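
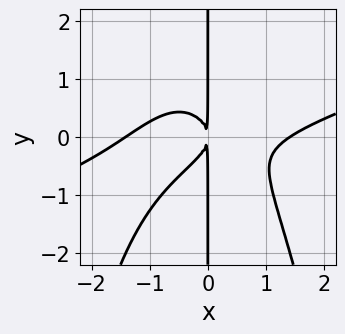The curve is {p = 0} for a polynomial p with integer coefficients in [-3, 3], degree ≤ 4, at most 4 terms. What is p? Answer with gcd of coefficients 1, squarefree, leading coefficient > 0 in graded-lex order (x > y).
First, degree: no degree-3 curve has this shape, so deg p = 4.
Next, observable constraints: every point of the y-axis in the box is on the curve.
Finally, matching integer coefficients to the picture gives p.

x^4 - 3*x^3*y - 3*x*y^2 - 2*x^2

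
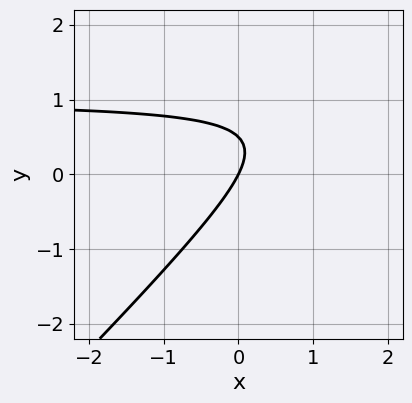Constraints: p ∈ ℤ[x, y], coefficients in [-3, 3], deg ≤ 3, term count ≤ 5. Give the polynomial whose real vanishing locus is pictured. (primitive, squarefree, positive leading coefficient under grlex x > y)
First, deg p = 2. No degree-1 curve has this shape.
Next, observable constraints: it crosses the y-axis at the gridline y = 0; one x-axis crossing is at x = 0.
Finally, assembling these constraints gives the stated polynomial.

2*x*y - 2*y^2 - 2*x + y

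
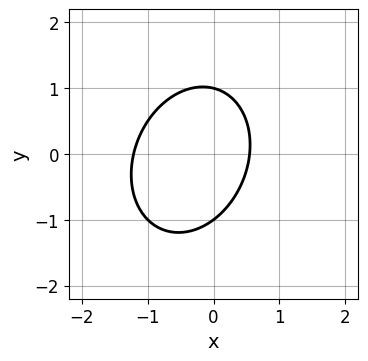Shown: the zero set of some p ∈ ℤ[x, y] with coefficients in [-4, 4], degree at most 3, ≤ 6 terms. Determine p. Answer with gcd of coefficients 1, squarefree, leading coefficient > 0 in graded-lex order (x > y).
3*x^2 - x*y + 2*y^2 + 2*x - 2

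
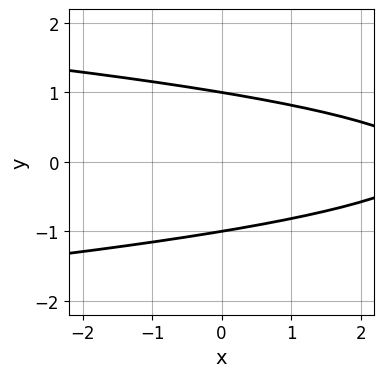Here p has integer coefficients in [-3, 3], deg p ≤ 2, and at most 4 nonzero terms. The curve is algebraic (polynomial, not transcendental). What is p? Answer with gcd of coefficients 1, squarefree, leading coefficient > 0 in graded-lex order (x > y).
First, the degree is 2 — the shape is more complex than any degree-1 curve.
Next, symmetries: mirror symmetry y ↦ −y ⇒ only even powers of y.
Next, checking where it meets the axes: no x-intercept at any integer in the box; among the integer gridlines, it crosses the y-axis at y ∈ {-1, 1}.
Finally, the integer polynomial consistent with all of this is the stated p.

3*y^2 + x - 3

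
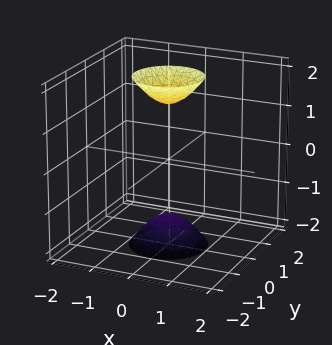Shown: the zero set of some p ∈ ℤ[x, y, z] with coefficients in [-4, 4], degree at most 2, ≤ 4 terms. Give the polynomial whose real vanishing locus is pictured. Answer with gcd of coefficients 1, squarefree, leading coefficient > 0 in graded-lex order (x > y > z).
1. The picture has 2 separate pieces. Treating them together as one polynomial.
2. Degree: two sheets facing apart; a quadric, so deg p = 2.
3. Symmetries: rotational symmetry about the z-axis ⇒ p depends on x, y only through x² + y²; mirror symmetry z ↦ −z ⇒ only even powers of z.
4. Against the integer gridlines: no x-intercept at any integer in the box; no y-intercept at any integer in the box; a circular section at z = 2 has radius between 0 and 1.
5. Together with the visible shape, these determine p as stated.

3*x^2 + 3*y^2 - z^2 + 2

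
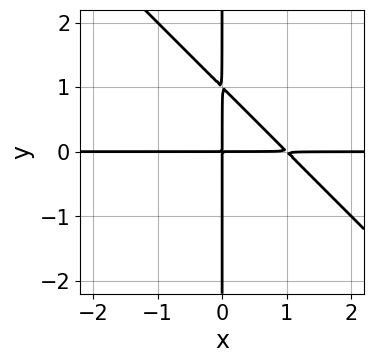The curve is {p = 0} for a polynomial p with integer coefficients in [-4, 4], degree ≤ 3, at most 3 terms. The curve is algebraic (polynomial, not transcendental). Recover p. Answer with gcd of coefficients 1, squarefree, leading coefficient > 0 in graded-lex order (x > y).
deg p = 3.
Reading off the gridlines: the visible y-axis segment lies entirely on the curve; every point of the x-axis in the box is on the curve.
These observations pin down the coefficients.

x^2*y + x*y^2 - x*y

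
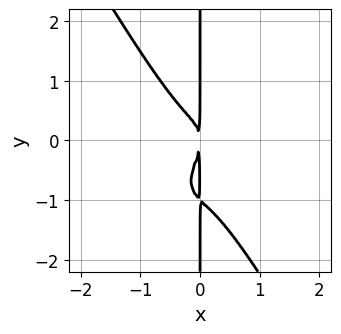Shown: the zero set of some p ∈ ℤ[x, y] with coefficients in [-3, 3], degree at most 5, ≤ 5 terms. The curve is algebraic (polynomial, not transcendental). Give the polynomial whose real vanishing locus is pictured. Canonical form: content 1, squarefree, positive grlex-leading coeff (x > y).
First, deg p = 4.
Then, from the visible intercepts: every point of the y-axis in the box is on the curve.
Finally, these observations pin down the coefficients.

3*x^4 - x^3*y + x*y^3 + x*y^2 + x^2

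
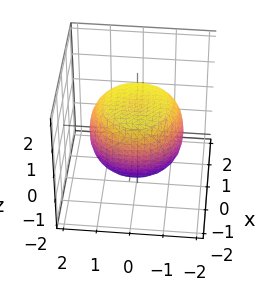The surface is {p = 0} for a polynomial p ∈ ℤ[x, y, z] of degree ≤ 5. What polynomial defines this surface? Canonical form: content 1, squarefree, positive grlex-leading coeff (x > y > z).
First, the degree is 4 — the shape is more complex than any degree-3 surface.
Next, by symmetry, the z-axis is an axis of rotation, so x and y enter only as x² + y².
Then, reading off the gridlines: a circular section at z = -1 has radius exactly 1; the z-axis gridline crossings are at z ∈ {-1, 1}.
Finally, matching integer coefficients to the picture gives p.

x^4 + 2*x^2*y^2 + y^4 - x^2 - y^2 + 2*z^2 - 2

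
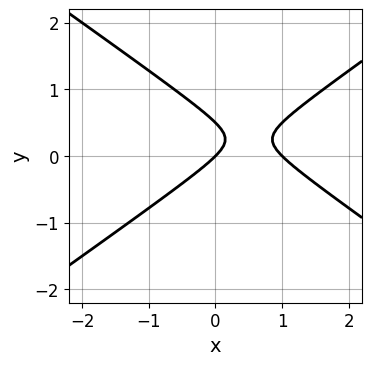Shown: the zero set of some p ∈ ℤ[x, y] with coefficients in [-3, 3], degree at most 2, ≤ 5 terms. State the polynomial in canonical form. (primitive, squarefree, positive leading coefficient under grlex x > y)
deg p = 2. The shape is more complex than any degree-1 curve.
Observable constraints: among the integer gridlines, it crosses the x-axis at x ∈ {0, 1}; it meets the y-axis at y = 0 (among the integer gridlines).
Fitting integer coefficients to these (and the overall shape) gives p.

x^2 - 2*y^2 - x + y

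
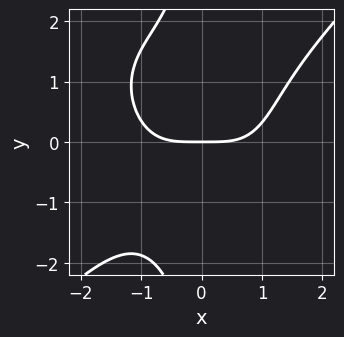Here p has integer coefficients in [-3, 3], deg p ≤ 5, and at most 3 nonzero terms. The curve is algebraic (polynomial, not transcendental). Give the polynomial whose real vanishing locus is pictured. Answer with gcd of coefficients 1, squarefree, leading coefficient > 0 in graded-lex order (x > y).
x^4 - x*y^3 - 3*y

First, deg p = 4.
Then, checking where it meets the axes: it crosses the y-axis at the gridline y = 0; one x-axis crossing is at x = 0.
Finally, the integer polynomial consistent with all of this is the stated p.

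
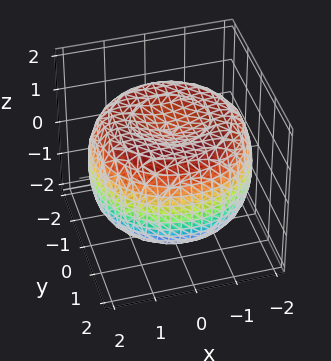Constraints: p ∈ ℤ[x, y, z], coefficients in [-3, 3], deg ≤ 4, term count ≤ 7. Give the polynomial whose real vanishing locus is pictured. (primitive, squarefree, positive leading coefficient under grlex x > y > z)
x^4 + 2*x^2*y^2 + y^4 - 3*x^2 - 3*y^2 + 3*z^2 - 3

(a) Degree: no degree-3 surface has this shape, so deg p = 4.
(b) Symmetries: every cross-section ⟂ z is a circle, so x, y appear only via x² + y².
(c) Against the integer gridlines: among the integer gridlines, it crosses the z-axis at z ∈ {-1, 1}; a circular section at z = 1 has radius between 1 and 2.
(d) Together with the visible shape, these determine p as stated.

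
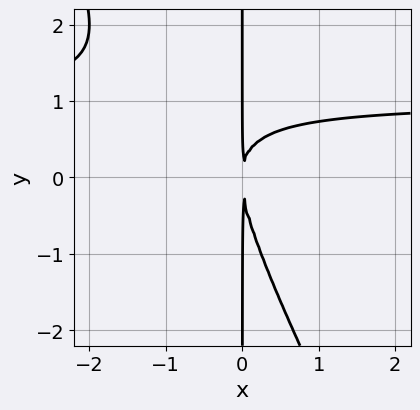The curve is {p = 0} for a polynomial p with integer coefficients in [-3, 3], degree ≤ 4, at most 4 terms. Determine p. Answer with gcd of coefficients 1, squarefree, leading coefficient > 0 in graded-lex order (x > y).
2*x^2*y + x*y^2 - 2*x^2

1. deg p = 3. The shape is more complex than any degree-2 curve.
2. Observable constraints: the visible y-axis segment lies entirely on the curve.
3. Matching integer coefficients to the picture gives p.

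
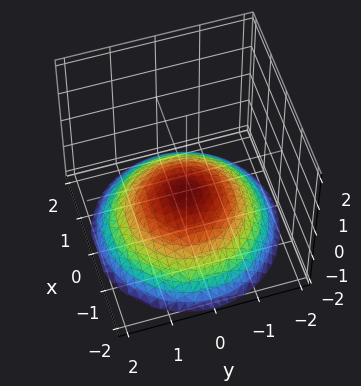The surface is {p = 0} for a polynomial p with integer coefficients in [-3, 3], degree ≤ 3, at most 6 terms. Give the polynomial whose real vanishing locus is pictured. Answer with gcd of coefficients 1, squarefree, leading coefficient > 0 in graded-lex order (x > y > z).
1. deg p = 2.
2. By symmetry, the surface is invariant under rotation about z: p = q(x² + y², z).
3. Against the integer gridlines: it misses every integer gridline on the y-axis; a circular section at z = -1 has radius exactly 1.
4. Solving for integer coefficients yields p as stated.

x^2 + y^2 + 3*z + 2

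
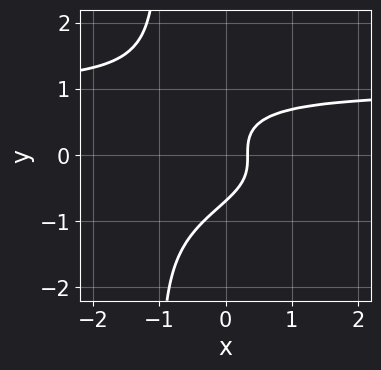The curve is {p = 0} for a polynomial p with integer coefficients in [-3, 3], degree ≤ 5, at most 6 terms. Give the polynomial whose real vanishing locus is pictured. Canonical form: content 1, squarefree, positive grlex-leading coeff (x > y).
(a) Degree: the shape is more complex than any degree-3 curve, so deg p = 4.
(b) Matching integer coefficients to the picture gives p.

3*x*y^3 + 3*y^3 - 3*x + 1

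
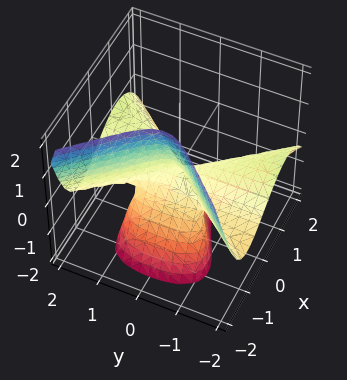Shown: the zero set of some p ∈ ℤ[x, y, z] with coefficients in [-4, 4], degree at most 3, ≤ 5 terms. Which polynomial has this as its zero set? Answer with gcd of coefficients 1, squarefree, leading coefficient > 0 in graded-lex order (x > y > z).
3*x^3 - 2*x*y^2 + 3*y^2*z + 2*x*z + z^2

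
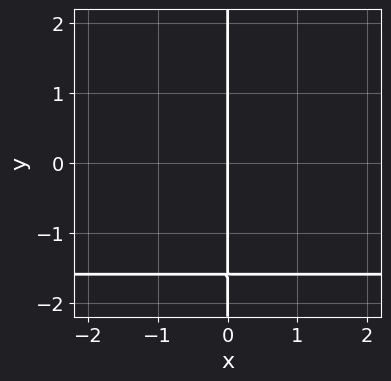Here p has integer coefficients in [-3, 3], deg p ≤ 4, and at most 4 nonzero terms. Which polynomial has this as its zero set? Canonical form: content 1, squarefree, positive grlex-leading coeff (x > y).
First, degree: a generic line meets the curve in up to 4 points, so deg p = 4.
Then, against the integer gridlines: the visible y-axis segment lies entirely on the curve; it meets the x-axis at x = 0 (among the integer gridlines).
Finally, the integer polynomial consistent with all of this is the stated p.

2*x*y^3 + 2*x*y^2 + 3*x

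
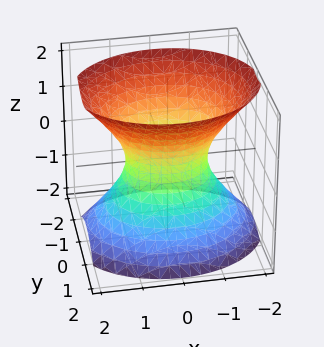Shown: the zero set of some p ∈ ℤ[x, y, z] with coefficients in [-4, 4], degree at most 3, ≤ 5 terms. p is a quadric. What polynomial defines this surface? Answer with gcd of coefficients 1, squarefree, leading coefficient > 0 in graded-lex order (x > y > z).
2*x^2 + 3*y^2 - 2*z^2 - 2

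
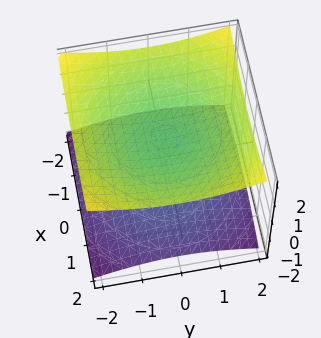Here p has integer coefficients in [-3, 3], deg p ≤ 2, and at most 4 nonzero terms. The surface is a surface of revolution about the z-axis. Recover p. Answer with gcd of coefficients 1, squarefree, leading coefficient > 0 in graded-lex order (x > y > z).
First, the picture has 2 separate pieces. Treating them together as one polynomial.
Then, the degree is 2 — the shape is more complex than any degree-1 surface.
Next, symmetries: rotational symmetry about the z-axis ⇒ p depends on x, y only through x² + y².
Next, reading off the gridlines: no y-intercept at any integer in the box; the z-axis gridline crossings are at z ∈ {-1, 1}.
Finally, these observations pin down the coefficients.

x^2 + y^2 - 3*z^2 + 3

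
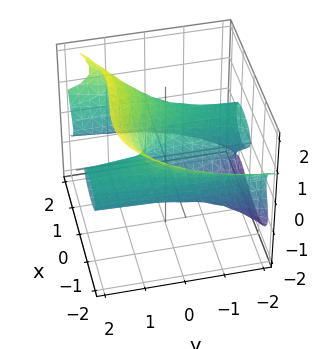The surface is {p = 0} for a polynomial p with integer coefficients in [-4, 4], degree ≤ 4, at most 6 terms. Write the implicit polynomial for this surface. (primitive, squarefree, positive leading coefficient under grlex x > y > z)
First, the degree is 3 — no degree-2 surface has this shape.
Next, observable constraints: it crosses the x-axis at the gridline x = 0; the visible y-axis segment lies entirely on the surface; it meets the z-axis at z = 0 (among the integer gridlines).
Finally, matching integer coefficients to the picture gives p.

x^3 - 3*y*z^2 + 3*z^3 - 2*z^2 - 2*x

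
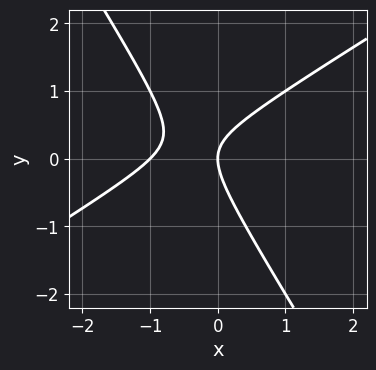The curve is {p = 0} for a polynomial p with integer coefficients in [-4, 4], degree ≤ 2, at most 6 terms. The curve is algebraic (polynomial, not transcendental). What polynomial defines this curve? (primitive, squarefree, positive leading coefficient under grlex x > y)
(a) deg p = 2. No degree-1 curve has this shape.
(b) Checking where it meets the axes: one y-axis crossing is at y = 0; the x-axis gridline crossings are at x ∈ {-1, 0}.
(c) The integer polynomial consistent with all of this is the stated p.

x^2 - x*y - y^2 + x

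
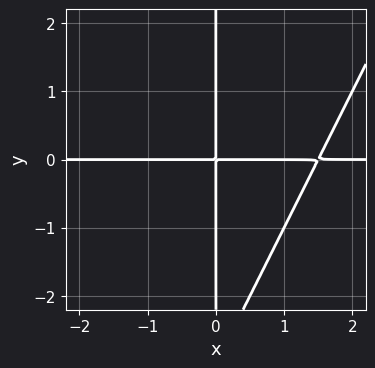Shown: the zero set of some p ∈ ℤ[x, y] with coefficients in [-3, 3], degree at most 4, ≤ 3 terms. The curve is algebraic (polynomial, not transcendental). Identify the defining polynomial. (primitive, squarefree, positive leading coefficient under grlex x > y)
(a) The degree is 3 — no degree-2 curve has this shape.
(b) From the visible intercepts: every point of the y-axis in the box is on the curve; the visible x-axis segment lies entirely on the curve.
(c) The integer polynomial consistent with all of this is the stated p.

2*x^2*y - x*y^2 - 3*x*y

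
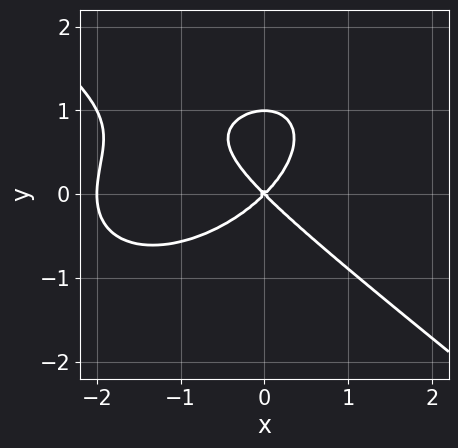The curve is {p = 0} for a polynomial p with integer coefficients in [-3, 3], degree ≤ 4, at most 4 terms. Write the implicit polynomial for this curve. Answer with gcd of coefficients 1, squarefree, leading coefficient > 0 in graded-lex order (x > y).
x^3 + 2*y^3 + 2*x^2 - 2*y^2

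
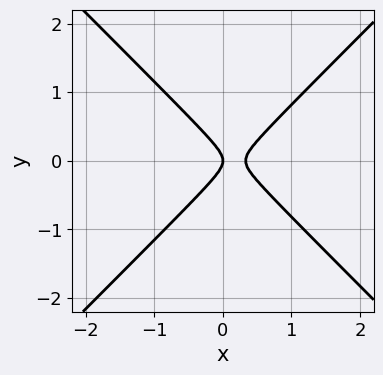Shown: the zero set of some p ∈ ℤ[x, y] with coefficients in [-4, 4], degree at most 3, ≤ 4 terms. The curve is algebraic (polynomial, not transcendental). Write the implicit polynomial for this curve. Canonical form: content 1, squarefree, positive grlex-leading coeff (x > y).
First, deg p = 2. No degree-1 curve has this shape.
Next, symmetries: mirror symmetry y ↦ −y ⇒ only even powers of y.
Then, against the integer gridlines: it meets the x-axis at x = 0 (among the integer gridlines); it meets the y-axis at y = 0 (among the integer gridlines).
Finally, these observations pin down the coefficients.

3*x^2 - 3*y^2 - x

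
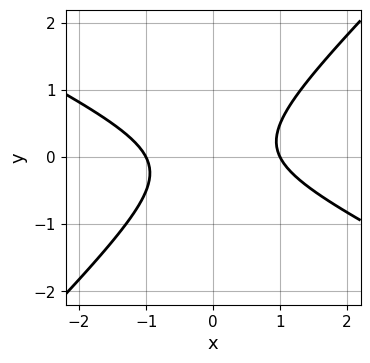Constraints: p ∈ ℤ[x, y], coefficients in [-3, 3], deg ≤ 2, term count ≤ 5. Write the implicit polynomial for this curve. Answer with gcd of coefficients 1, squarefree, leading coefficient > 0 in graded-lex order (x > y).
First, deg p = 2.
Then, against the integer gridlines: it misses every integer gridline on the y-axis; the x-axis gridline crossings are at x ∈ {-1, 1}.
Finally, putting this together gives p.

x^2 + x*y - 2*y^2 - 1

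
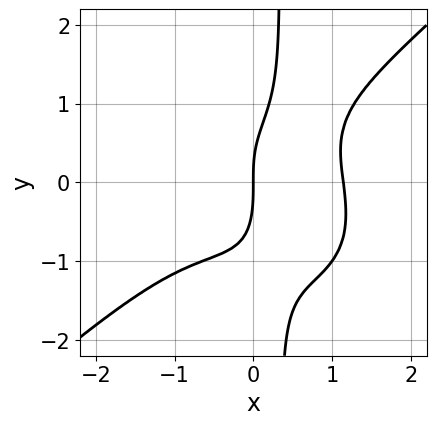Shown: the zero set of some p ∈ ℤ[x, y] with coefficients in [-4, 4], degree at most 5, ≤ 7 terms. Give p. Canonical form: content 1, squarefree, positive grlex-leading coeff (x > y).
The degree is 4 — the shape is more complex than any degree-3 curve.
Against the integer gridlines: it crosses the x-axis at the gridline x = 0; it crosses the y-axis at the gridline y = 0.
Matching integer coefficients to the picture gives p.

2*x^4 - 3*x*y^3 + y^3 + x*y - 3*x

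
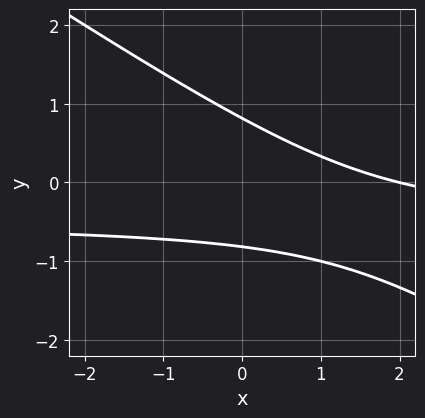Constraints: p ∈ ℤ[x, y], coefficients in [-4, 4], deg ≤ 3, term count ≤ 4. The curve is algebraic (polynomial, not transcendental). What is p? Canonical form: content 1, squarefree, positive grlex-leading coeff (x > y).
First, degree: the shape is more complex than any degree-1 curve, so deg p = 2.
Next, against the integer gridlines: it meets the x-axis at x = 2 (among the integer gridlines).
Finally, fitting integer coefficients to these (and the overall shape) gives p.

2*x*y + 3*y^2 + x - 2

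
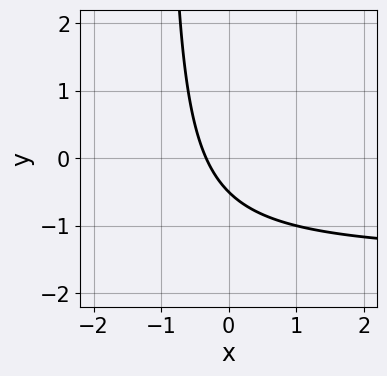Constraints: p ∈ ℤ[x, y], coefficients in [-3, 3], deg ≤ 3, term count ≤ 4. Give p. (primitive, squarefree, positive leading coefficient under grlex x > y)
2*x*y + 3*x + 2*y + 1

1. Degree: a generic line meets the curve in up to 2 points, so deg p = 2.
2. Matching integer coefficients to the picture gives p.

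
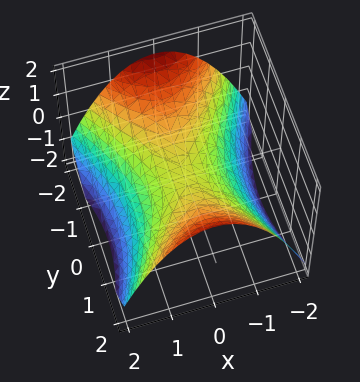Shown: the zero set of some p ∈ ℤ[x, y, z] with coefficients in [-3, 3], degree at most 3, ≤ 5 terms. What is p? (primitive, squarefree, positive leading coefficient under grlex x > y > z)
2*x^2 - y^2 + 3*z

The degree is 2 — a hyperbolic paraboloid; a quadric.
Symmetries: it's symmetric under y → −y, forcing even powers of y; the x ↦ −x reflection is a symmetry, so x appears only in even powers.
From the axis intercepts and sections: one y-axis crossing is at y = 0; it crosses the z-axis at the gridline z = 0; one x-axis crossing is at x = 0.
The integer polynomial consistent with all of this is the stated p.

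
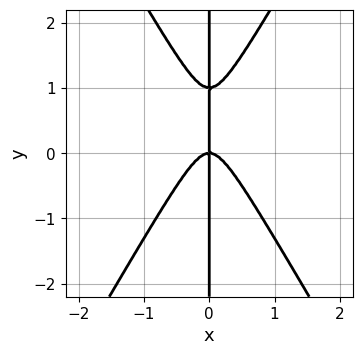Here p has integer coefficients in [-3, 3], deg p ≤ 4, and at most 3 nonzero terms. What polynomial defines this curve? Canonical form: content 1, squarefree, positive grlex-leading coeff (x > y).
3*x^3 - x*y^2 + x*y

First, deg p = 3. No degree-2 curve has this shape.
Next, checking where it meets the axes: it crosses the x-axis at the gridline x = 0; every point of the y-axis in the box is on the curve.
Finally, matching integer coefficients to the picture gives p.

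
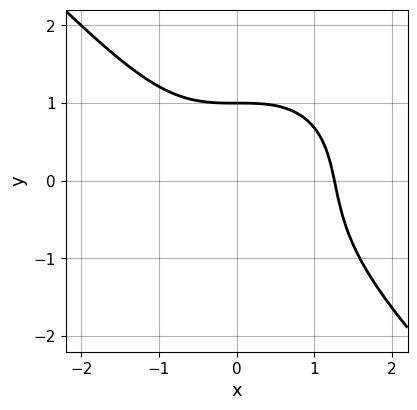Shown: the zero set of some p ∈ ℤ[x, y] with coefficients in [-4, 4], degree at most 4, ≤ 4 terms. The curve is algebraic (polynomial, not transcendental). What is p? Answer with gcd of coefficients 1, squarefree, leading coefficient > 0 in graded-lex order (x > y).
First, degree: the shape is more complex than any degree-2 curve, so deg p = 3.
Then, observable constraints: one y-axis crossing is at y = 1.
Finally, these observations pin down the coefficients.

x^3 + y^3 + y - 2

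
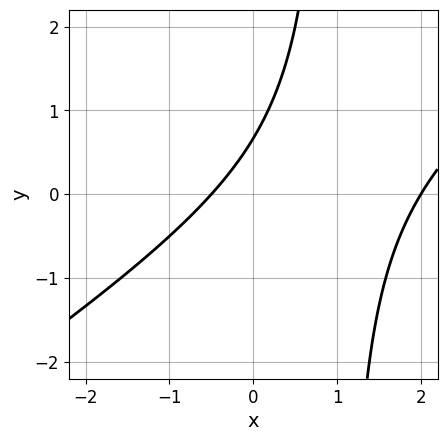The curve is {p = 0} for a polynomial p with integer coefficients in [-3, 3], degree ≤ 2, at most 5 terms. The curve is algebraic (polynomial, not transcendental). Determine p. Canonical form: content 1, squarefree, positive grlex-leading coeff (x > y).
2*x^2 - 3*x*y - 3*x + 3*y - 2

(a) deg p = 2.
(b) Observable constraints: one x-axis crossing is at x = 2.
(c) Solving for integer coefficients yields p as stated.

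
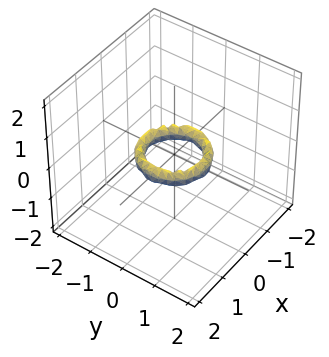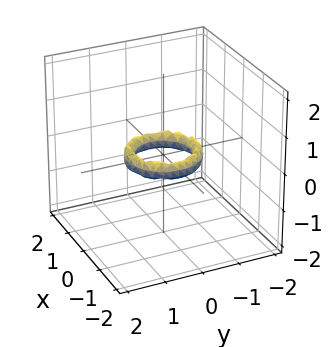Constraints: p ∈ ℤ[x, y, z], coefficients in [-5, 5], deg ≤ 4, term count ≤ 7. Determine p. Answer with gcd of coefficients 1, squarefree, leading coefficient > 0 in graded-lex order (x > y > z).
2*x^4 + 4*x^2*y^2 + 2*y^4 - 3*x^2 - 3*y^2 + 2*z^2 + 1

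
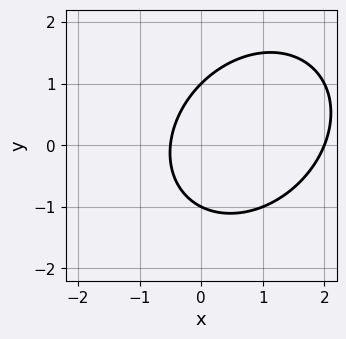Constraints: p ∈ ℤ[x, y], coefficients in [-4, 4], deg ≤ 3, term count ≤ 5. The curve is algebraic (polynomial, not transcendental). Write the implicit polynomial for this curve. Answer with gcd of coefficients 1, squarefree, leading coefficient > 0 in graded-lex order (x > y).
First, degree: the shape is more complex than any degree-1 curve, so deg p = 2.
Next, reading off the gridlines: one x-axis crossing is at x = 2; among the integer gridlines, it crosses the y-axis at y ∈ {-1, 1}.
Finally, putting this together gives p.

2*x^2 - x*y + 2*y^2 - 3*x - 2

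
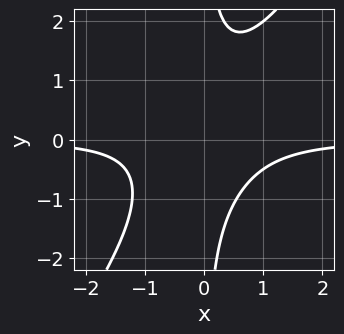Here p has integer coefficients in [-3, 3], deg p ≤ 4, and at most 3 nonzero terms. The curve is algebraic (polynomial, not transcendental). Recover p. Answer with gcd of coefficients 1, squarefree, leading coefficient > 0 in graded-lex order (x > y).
3*x^2*y - 2*x*y^2 + 2

(a) Degree: the shape is more complex than any degree-2 curve, so deg p = 3.
(b) From the visible intercepts: the curve avoids every integer x-axis point in the box; the curve avoids every integer y-axis point in the box.
(c) These observations pin down the coefficients.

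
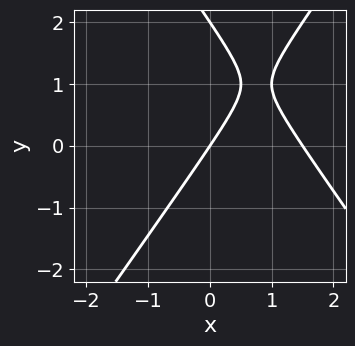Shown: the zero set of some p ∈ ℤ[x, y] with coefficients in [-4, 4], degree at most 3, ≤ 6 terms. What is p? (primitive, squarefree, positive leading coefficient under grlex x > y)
2*x^2 - y^2 - 3*x + 2*y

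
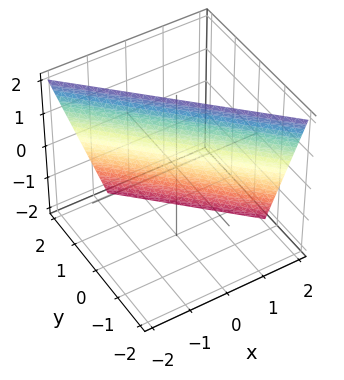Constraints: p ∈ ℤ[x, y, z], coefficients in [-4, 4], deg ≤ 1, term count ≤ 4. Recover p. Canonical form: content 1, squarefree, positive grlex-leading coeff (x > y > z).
1. Degree: the surface is flat (a plane), so deg p = 1.
2. From the axis intercepts and sections: it meets the z-axis at z = 2 (among the integer gridlines).
3. Putting this together gives p.

3*x + 3*y + z - 2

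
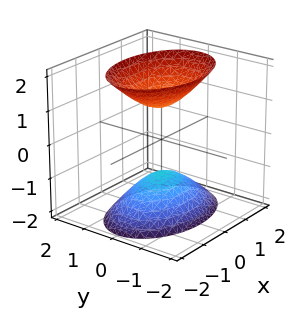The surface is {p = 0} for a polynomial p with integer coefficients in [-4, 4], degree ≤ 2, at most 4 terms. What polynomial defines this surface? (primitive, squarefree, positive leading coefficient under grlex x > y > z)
1. There are 2 components. Treating them together as one polynomial.
2. Degree: two sheets facing apart; a quadric, so deg p = 2.
3. Symmetries: mirror symmetry x ↦ −x ⇒ only even powers of x; mirror symmetry z ↦ −z ⇒ only even powers of z; it's symmetric under y → −y, forcing even powers of y.
4. Observable constraints: among the integer gridlines, it crosses the z-axis at z ∈ {-1, 1}; no x-intercept at any integer in the box; it misses every integer gridline on the y-axis.
5. These observations pin down the coefficients.

x^2 + 2*y^2 - z^2 + 1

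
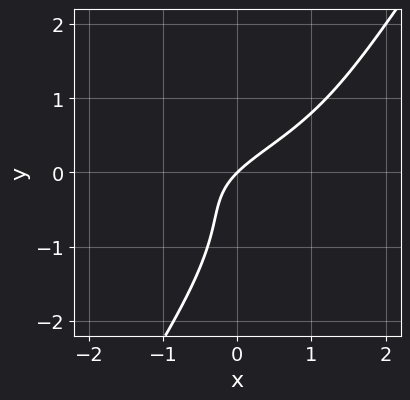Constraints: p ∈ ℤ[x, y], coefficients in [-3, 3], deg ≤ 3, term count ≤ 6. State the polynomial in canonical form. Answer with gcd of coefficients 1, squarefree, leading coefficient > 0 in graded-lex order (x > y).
3*x*y^2 - 2*y^3 - 2*y^2 + 2*x - 2*y

deg p = 3. The shape is more complex than any degree-2 curve.
Observable constraints: it crosses the x-axis at the gridline x = 0; it crosses the y-axis at the gridline y = 0.
These observations pin down the coefficients.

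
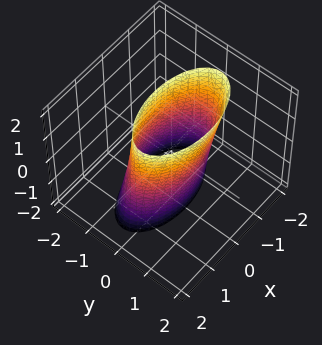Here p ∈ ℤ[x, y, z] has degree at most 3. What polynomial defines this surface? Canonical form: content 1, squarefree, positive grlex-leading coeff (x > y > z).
x^2 + 3*y^2 - y*z - 2

First, degree: no degree-1 surface has this shape, so deg p = 2.
Next, from the axis intercepts and sections: the surface avoids every integer z-axis point in the box.
Finally, these observations pin down the coefficients.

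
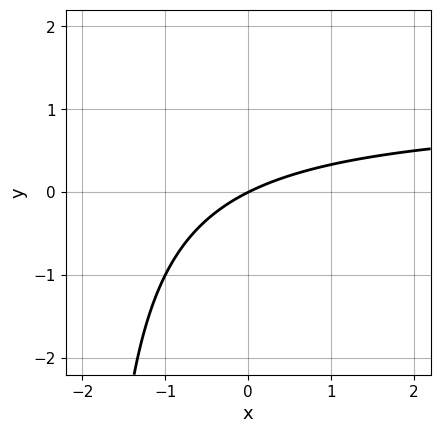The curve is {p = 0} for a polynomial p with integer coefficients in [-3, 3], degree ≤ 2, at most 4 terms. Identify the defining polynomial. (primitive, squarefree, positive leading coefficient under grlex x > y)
1. The degree is 2 — the shape is more complex than any degree-1 curve.
2. From the visible intercepts: it meets the y-axis at y = 0 (among the integer gridlines); it crosses the x-axis at the gridline x = 0.
3. The integer polynomial consistent with all of this is the stated p.

x*y - x + 2*y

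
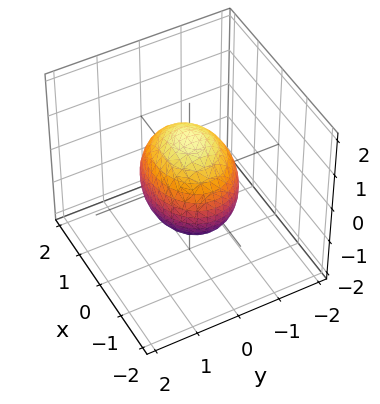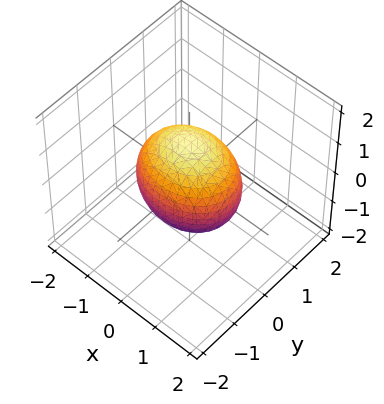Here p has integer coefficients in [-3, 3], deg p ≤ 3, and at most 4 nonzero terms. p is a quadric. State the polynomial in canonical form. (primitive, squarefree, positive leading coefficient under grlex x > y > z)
2*x^2 + 3*y^2 + 2*z^2 - 3

First, deg p = 2. A closed, bounded, convex surface; a quadric.
Then, symmetries: it's symmetric under y → −y, forcing even powers of y; the x ↦ −x reflection is a symmetry, so x appears only in even powers; the z ↦ −z reflection is a symmetry, so z appears only in even powers.
Then, against the integer gridlines: the y-axis gridline crossings are at y ∈ {-1, 1}.
Finally, fitting integer coefficients to these (and the overall shape) gives p.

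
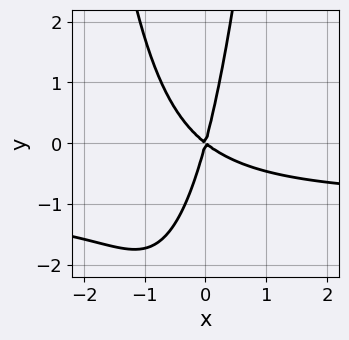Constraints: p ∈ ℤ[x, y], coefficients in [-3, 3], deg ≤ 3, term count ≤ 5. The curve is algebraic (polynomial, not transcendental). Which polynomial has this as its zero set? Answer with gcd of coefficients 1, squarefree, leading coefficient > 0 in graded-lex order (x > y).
(a) Degree: a generic line meets the curve in up to 3 points, so deg p = 3.
(b) From the visible intercepts: it meets the x-axis at x = 0 (among the integer gridlines); one y-axis crossing is at y = 0.
(c) Solving for integer coefficients yields p as stated.

3*x^2*y + 3*x^2 + 3*x*y - y^2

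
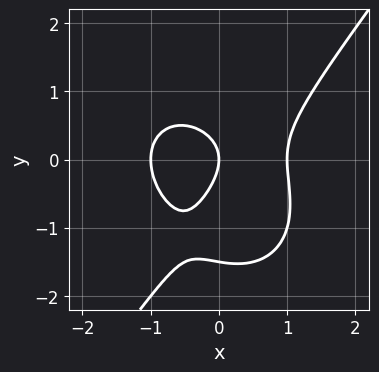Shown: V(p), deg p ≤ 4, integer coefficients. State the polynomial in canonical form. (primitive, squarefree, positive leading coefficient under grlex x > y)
3*x^3 + x*y^2 - 2*y^3 - 3*y^2 - 3*x

The degree is 3 — no degree-2 curve has this shape.
Against the integer gridlines: the x-axis gridline crossings are at x ∈ {-1, 0, 1}; it meets the y-axis at y = 0 (among the integer gridlines).
The integer polynomial consistent with all of this is the stated p.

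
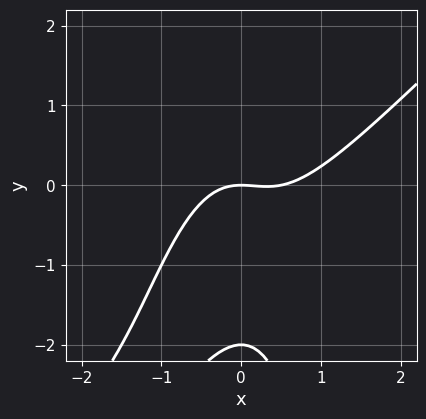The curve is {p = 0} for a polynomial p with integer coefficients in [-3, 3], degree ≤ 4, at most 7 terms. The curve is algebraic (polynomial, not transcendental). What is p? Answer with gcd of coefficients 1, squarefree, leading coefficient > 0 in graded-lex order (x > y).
2*x^3 - 2*x^2*y - x^2 - y^2 - 2*y

deg p = 3. A generic line meets the curve in up to 3 points.
Observable constraints: one x-axis crossing is at x = 0; among the integer gridlines, it crosses the y-axis at y ∈ {-2, 0}.
Fitting integer coefficients to these (and the overall shape) gives p.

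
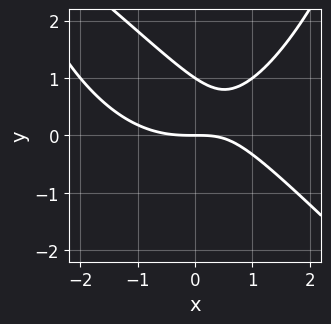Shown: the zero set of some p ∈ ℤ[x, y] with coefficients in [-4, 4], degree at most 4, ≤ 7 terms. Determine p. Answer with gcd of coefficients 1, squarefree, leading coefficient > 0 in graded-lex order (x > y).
(a) The degree is 3 — no degree-2 curve has this shape.
(b) Checking where it meets the axes: the y-axis gridline crossings are at y ∈ {0, 1}; it meets the x-axis at x = 0 (among the integer gridlines).
(c) These observations pin down the coefficients.

x^3 + x^2*y - 2*x*y - 3*y^2 + 3*y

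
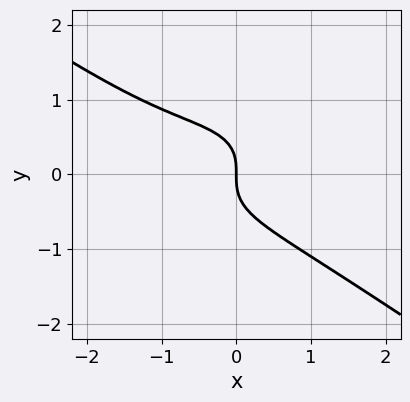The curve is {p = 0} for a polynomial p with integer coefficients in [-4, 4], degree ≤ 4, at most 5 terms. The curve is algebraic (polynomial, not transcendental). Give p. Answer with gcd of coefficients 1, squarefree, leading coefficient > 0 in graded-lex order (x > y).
First, the degree is 3 — no degree-2 curve has this shape.
Next, against the integer gridlines: one x-axis crossing is at x = 0; it crosses the y-axis at the gridline y = 0.
Finally, solving for integer coefficients yields p as stated.

x^3 + 3*y^3 + x^2 + 2*x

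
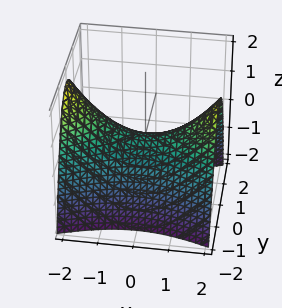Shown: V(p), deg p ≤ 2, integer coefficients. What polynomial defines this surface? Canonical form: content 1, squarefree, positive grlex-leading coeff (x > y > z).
The degree is 2 — a hyperbolic paraboloid; a quadric.
Symmetries: mirror symmetry y ↦ −y ⇒ only even powers of y; mirror symmetry x ↦ −x ⇒ only even powers of x.
Observable constraints: it crosses the x-axis at the gridline x = 0; one y-axis crossing is at y = 0.
Matching integer coefficients to the picture gives p.

x^2 - 3*y^2 - 3*z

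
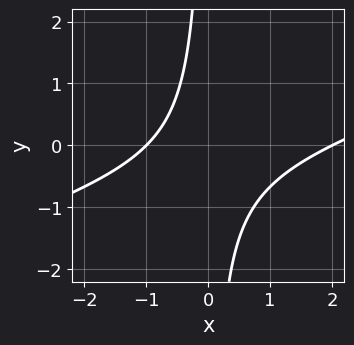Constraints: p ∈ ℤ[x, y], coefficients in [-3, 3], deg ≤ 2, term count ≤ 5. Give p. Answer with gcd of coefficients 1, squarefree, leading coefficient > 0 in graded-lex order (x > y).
x^2 - 3*x*y - x - 2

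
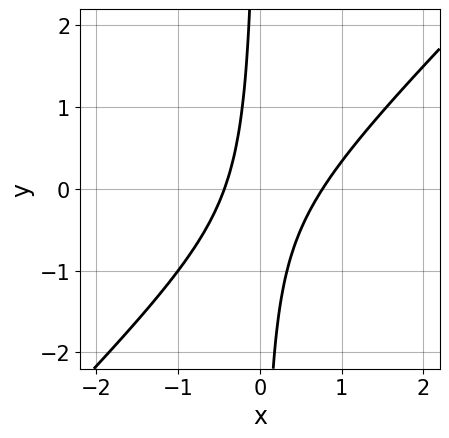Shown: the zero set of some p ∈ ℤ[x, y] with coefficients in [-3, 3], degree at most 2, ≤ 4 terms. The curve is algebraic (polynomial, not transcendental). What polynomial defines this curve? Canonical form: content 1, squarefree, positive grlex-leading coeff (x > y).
3*x^2 - 3*x*y - x - 1

First, deg p = 2.
Then, from the visible intercepts: the curve avoids every integer y-axis point in the box.
Finally, these observations pin down the coefficients.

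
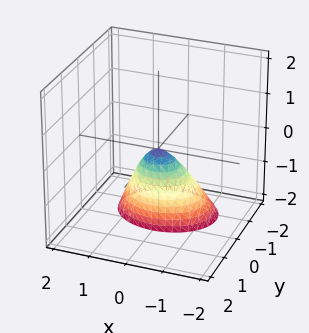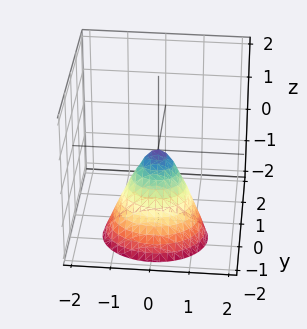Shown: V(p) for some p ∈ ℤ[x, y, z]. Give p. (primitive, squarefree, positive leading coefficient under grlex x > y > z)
(a) deg p = 2.
(b) From the visible intercepts: it crosses the x-axis at the gridline x = 0; one z-axis crossing is at z = 0; it meets the y-axis at y = 0 (among the integer gridlines).
(c) Assembling these constraints gives the stated polynomial.

2*x^2 + 3*y^2 - 2*y*z + z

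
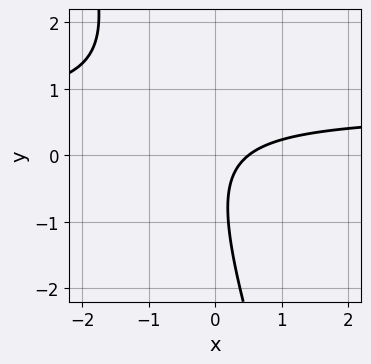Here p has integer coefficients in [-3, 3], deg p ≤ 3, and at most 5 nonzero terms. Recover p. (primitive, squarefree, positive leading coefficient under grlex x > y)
3*x*y + y^2 - 2*x + y + 1

1. deg p = 2. The shape is more complex than any degree-1 curve.
2. From the axis intercepts and sections: it misses every integer gridline on the y-axis.
3. Together with the visible shape, these determine p as stated.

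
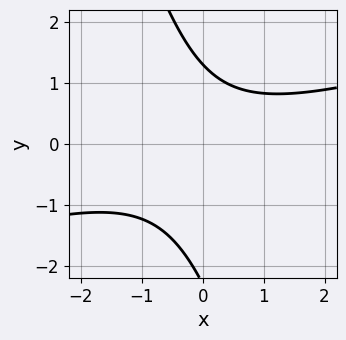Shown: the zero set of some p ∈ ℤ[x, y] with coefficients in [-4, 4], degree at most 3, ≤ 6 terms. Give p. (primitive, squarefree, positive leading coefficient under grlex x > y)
x^2 - 3*x*y - y^2 - y + 3

(a) Degree: a generic line meets the curve in up to 2 points, so deg p = 2.
(b) Against the integer gridlines: the curve avoids every integer x-axis point in the box.
(c) Putting this together gives p.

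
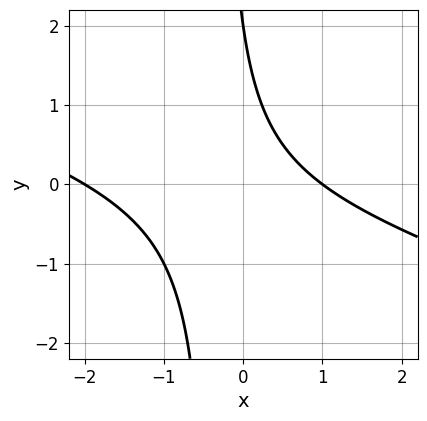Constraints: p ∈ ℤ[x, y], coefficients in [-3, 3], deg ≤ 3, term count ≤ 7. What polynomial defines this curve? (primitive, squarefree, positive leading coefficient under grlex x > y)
x^2 + 3*x*y + x + y - 2

First, the degree is 2 — the shape is more complex than any degree-1 curve.
Next, observable constraints: it crosses the y-axis at the gridline y = 2; among the integer gridlines, it crosses the x-axis at x ∈ {-2, 1}.
Finally, solving for integer coefficients yields p as stated.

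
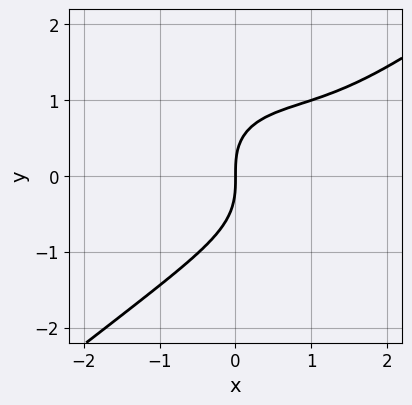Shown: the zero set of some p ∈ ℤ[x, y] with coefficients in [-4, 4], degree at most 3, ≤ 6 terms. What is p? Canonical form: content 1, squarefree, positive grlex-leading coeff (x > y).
x^3 - 2*y^3 - 2*x^2 + 3*x

1. The degree is 3 — a generic line meets the curve in up to 3 points.
2. Reading off the gridlines: one x-axis crossing is at x = 0; it meets the y-axis at y = 0 (among the integer gridlines).
3. Solving for integer coefficients yields p as stated.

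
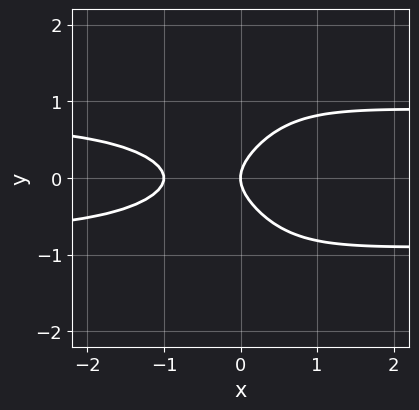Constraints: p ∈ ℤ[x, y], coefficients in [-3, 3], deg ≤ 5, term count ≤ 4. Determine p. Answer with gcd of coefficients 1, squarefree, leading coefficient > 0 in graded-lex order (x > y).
3*x^2*y^2 - 2*x^2 + 3*y^2 - 2*x

(a) The degree is 4 — no degree-3 curve has this shape.
(b) Symmetries: mirror symmetry y ↦ −y ⇒ only even powers of y.
(c) Against the integer gridlines: among the integer gridlines, it crosses the x-axis at x ∈ {-1, 0}; it crosses the y-axis at the gridline y = 0.
(d) Putting this together gives p.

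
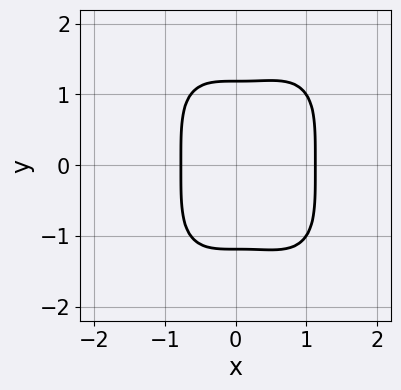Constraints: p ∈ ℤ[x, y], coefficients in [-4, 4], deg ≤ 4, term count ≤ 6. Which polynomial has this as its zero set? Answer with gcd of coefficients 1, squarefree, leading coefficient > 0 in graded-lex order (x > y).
3*x^4 + y^4 - 2*x^3 - 2

deg p = 4.
Symmetries: it's symmetric under y → −y, forcing even powers of y.
These observations pin down the coefficients.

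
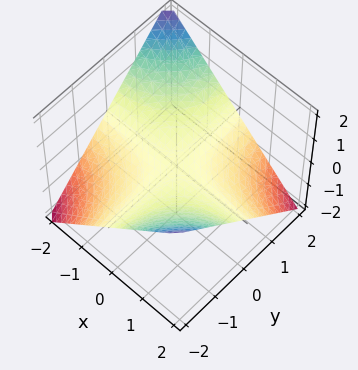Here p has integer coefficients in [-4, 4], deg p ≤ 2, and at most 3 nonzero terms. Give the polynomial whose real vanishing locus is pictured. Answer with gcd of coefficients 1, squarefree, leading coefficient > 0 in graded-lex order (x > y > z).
x*y + 2*z

First, degree: a saddle surface; a quadric, so deg p = 2.
Then, against the integer gridlines: it crosses the z-axis at the gridline z = 0; the visible y-axis segment lies entirely on the surface; every point of the x-axis in the box is on the surface.
Finally, fitting integer coefficients to these (and the overall shape) gives p.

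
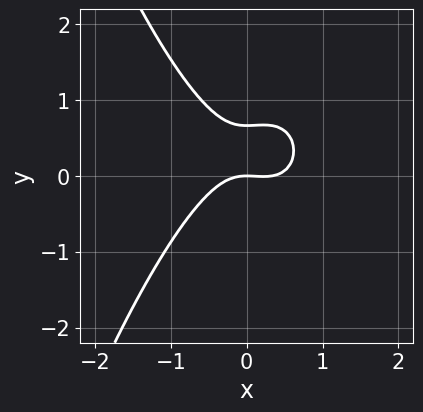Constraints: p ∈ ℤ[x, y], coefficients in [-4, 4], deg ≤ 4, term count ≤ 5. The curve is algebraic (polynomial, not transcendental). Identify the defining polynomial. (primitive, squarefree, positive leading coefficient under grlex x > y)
3*x^3 - x^2 + 3*y^2 - 2*y

First, degree: a generic line meets the curve in up to 3 points, so deg p = 3.
Next, checking where it meets the axes: it crosses the y-axis at the gridline y = 0; it crosses the x-axis at the gridline x = 0.
Finally, matching integer coefficients to the picture gives p.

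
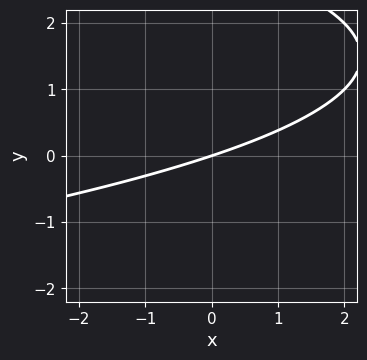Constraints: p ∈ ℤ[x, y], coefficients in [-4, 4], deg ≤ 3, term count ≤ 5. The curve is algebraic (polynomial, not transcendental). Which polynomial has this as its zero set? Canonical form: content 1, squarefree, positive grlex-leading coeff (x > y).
y^2 + x - 3*y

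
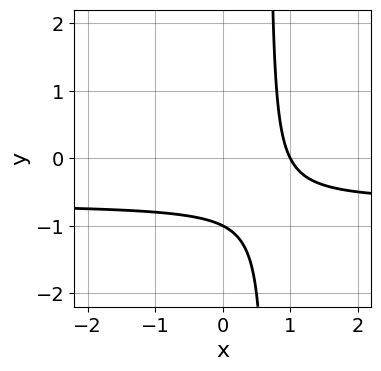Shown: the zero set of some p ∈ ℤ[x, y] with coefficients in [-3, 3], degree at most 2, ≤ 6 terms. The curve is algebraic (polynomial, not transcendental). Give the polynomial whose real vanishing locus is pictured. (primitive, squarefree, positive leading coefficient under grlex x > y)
(a) The degree is 2 — the shape is more complex than any degree-1 curve.
(b) Against the integer gridlines: it meets the y-axis at y = -1 (among the integer gridlines); one x-axis crossing is at x = 1.
(c) Solving for integer coefficients yields p as stated.

3*x*y + 2*x - 2*y - 2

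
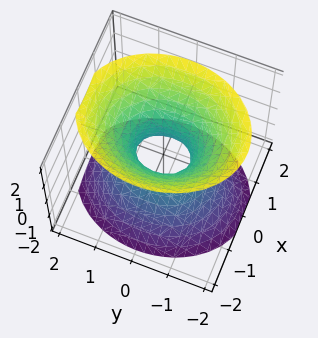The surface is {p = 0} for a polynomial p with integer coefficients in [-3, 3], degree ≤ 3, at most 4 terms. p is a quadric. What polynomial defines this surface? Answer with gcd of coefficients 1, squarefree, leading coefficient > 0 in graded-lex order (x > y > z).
3*x^2 + 2*y^2 - 2*z^2 - 1

First, the degree is 2 — one connected sheet with a waist; a quadric.
Next, symmetries: the y ↦ −y reflection is a symmetry, so y appears only in even powers; mirror symmetry x ↦ −x ⇒ only even powers of x; it's symmetric under z → −z, forcing even powers of z.
Next, checking where it meets the axes: it misses every integer gridline on the z-axis.
Finally, solving for integer coefficients yields p as stated.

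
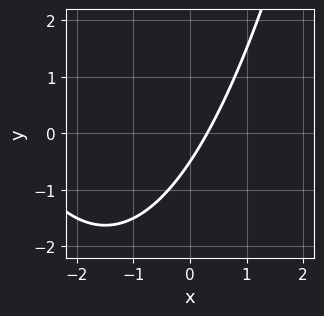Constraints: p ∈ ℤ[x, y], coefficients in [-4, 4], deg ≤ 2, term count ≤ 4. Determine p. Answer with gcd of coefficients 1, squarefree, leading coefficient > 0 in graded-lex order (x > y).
x^2 + 3*x - 2*y - 1

First, deg p = 2. The shape is more complex than any degree-1 curve.
Finally, the integer polynomial consistent with all of this is the stated p.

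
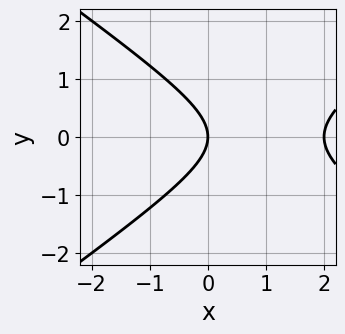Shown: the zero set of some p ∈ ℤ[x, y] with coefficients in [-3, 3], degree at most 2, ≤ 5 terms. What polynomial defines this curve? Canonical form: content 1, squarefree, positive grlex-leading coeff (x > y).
1. Degree: a generic line meets the curve in up to 2 points, so deg p = 2.
2. Symmetries: mirror symmetry y ↦ −y ⇒ only even powers of y.
3. From the visible intercepts: it meets the y-axis at y = 0 (among the integer gridlines); the x-axis gridline crossings are at x ∈ {0, 2}.
4. Assembling these constraints gives the stated polynomial.

x^2 - 2*y^2 - 2*x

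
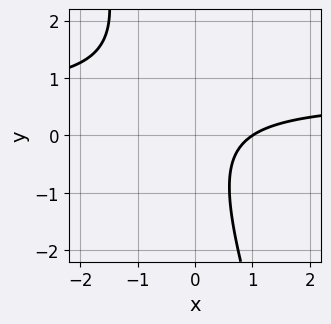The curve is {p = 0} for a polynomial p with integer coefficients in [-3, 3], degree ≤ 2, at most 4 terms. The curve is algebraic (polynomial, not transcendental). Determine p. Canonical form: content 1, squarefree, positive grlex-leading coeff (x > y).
First, deg p = 2.
Then, from the visible intercepts: it crosses the x-axis at the gridline x = 1; it misses every integer gridline on the y-axis.
Finally, solving for integer coefficients yields p as stated.

3*x*y + y^2 - 2*x + 2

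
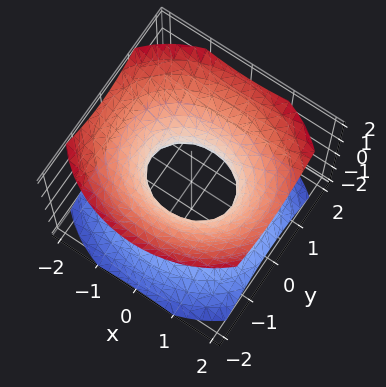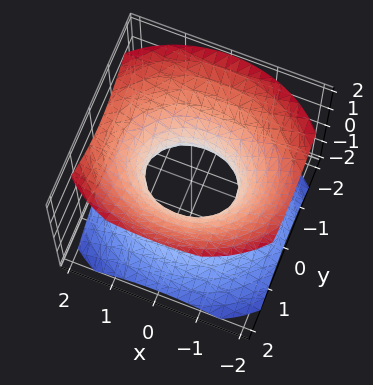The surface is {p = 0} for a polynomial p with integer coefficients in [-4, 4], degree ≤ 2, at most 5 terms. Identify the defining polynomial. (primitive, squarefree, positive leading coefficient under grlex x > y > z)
First, the degree is 2 — an hourglass — one-sheet hyperboloid; a quadric.
Next, symmetries: it's symmetric under x → −x, forcing even powers of x; it's symmetric under y → −y, forcing even powers of y; the z ↦ −z reflection is a symmetry, so z appears only in even powers.
Next, checking where it meets the axes: the x-axis gridline crossings are at x ∈ {-1, 1}; it misses every integer gridline on the z-axis.
Finally, the integer polynomial consistent with all of this is the stated p.

2*x^2 + 3*y^2 - 3*z^2 - 2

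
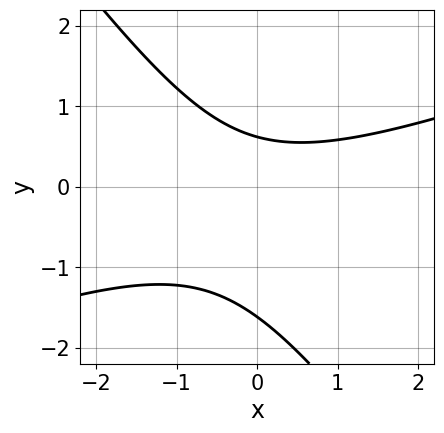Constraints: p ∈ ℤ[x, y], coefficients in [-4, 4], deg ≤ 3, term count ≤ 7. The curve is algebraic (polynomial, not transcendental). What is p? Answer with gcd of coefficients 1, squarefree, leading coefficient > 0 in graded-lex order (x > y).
x^2 - 2*x*y - 2*y^2 - 2*y + 2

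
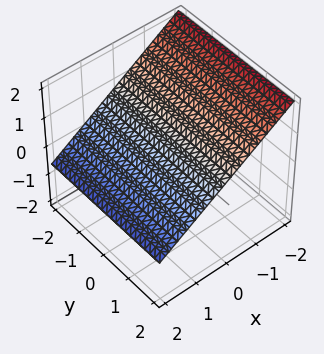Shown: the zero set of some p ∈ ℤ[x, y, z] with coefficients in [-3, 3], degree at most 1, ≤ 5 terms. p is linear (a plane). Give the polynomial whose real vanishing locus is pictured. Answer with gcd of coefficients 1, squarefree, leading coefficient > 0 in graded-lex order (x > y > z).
2*x + 3*z - 2

1. Degree: every cross-section is a straight line — this is a plane, so deg p = 1.
2. From the axis intercepts and sections: it misses every integer gridline on the y-axis; one x-axis crossing is at x = 1.
3. Together with the visible shape, these determine p as stated.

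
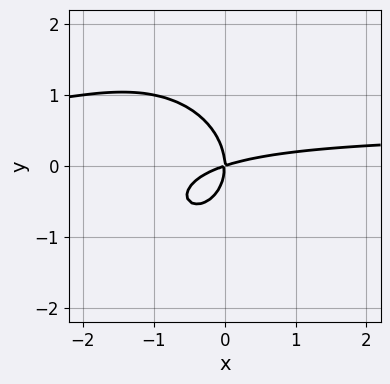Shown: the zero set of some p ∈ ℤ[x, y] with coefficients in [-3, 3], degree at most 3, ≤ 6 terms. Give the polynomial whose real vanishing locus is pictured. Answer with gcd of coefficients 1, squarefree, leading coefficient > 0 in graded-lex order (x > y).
2*x^2*y + 2*y^3 - x^2 + 3*x*y

1. The degree is 3 — no degree-2 curve has this shape.
2. From the visible intercepts: one y-axis crossing is at y = 0; it crosses the x-axis at the gridline x = 0.
3. Assembling these constraints gives the stated polynomial.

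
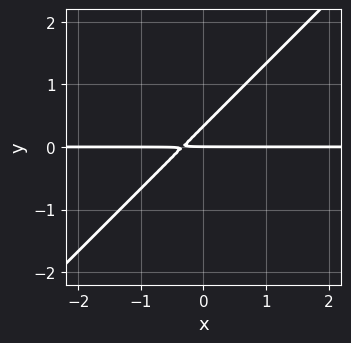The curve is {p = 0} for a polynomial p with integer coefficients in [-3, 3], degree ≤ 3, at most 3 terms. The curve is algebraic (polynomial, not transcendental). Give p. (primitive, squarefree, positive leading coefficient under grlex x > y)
3*x*y - 3*y^2 + y

1. The degree is 2 — a generic line meets the curve in up to 2 points.
2. Observable constraints: every point of the x-axis in the box is on the curve; one y-axis crossing is at y = 0.
3. Fitting integer coefficients to these (and the overall shape) gives p.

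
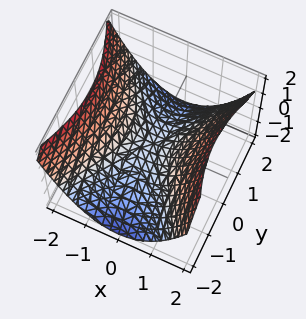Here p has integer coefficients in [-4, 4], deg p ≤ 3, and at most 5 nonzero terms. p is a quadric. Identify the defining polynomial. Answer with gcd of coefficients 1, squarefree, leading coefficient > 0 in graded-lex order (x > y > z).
2*x^2 - y^2 - 3*z

(a) The degree is 2 — a hyperbolic paraboloid; a quadric.
(b) Symmetries: mirror symmetry x ↦ −x ⇒ only even powers of x; mirror symmetry y ↦ −y ⇒ only even powers of y.
(c) From the axis intercepts and sections: it meets the x-axis at x = 0 (among the integer gridlines); one y-axis crossing is at y = 0; it crosses the z-axis at the gridline z = 0.
(d) Assembling these constraints gives the stated polynomial.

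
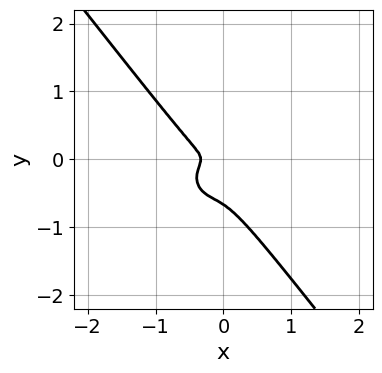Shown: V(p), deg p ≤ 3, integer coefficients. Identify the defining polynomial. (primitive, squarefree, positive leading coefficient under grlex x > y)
First, the degree is 3 — a generic line meets the curve in up to 3 points.
Finally, matching integer coefficients to the picture gives p.

3*x^3 + 2*x*y^2 + 3*y^3 + x^2 + 2*y^2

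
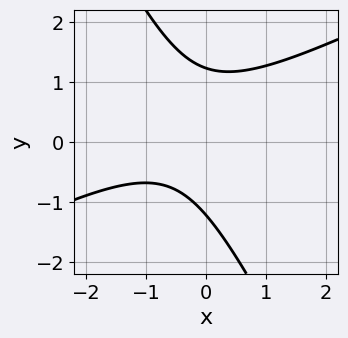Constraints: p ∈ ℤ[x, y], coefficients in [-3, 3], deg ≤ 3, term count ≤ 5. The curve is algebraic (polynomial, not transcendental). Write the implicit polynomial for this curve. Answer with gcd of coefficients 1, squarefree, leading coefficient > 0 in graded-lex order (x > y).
(a) The degree is 2 — a generic line meets the curve in up to 2 points.
(b) From the visible intercepts: it misses every integer gridline on the x-axis.
(c) Assembling these constraints gives the stated polynomial.

2*x^2 - 3*x*y - 2*y^2 + 2*x + 3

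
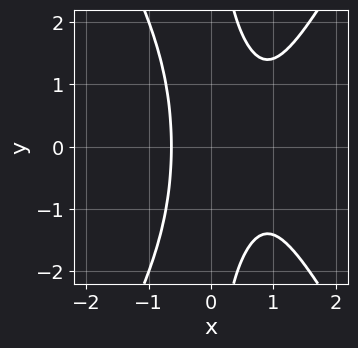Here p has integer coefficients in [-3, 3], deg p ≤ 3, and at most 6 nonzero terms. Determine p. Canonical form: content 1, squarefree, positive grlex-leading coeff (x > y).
(a) deg p = 3.
(b) Symmetries: it's symmetric under y → −y, forcing even powers of y.
(c) From the visible intercepts: no y-intercept at any integer in the box.
(d) These observations pin down the coefficients.

3*x^3 - x*y^2 - 3*x^2 + 2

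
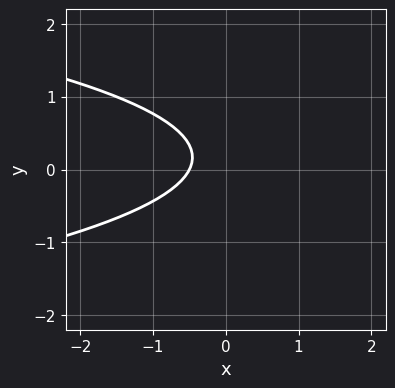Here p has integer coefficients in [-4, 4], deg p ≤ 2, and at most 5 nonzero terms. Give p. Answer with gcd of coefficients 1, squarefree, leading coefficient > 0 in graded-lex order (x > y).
deg p = 2. The shape is more complex than any degree-1 curve.
From the axis intercepts and sections: it misses every integer gridline on the y-axis.
These observations pin down the coefficients.

3*y^2 + 2*x - y + 1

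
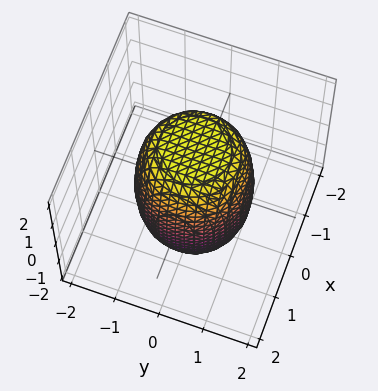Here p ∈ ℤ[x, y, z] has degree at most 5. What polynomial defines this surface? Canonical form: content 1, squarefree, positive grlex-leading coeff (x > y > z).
First, degree: the shape is more complex than any degree-3 surface, so deg p = 4.
Next, by symmetry, every cross-section ⟂ z is a circle, so x, y appear only via x² + y².
Next, from the visible intercepts: a circular section at z = 1 has radius between 1 and 2.
Finally, together with the visible shape, these determine p as stated.

2*x^4 + 4*x^2*y^2 + 2*y^4 - x^2 - y^2 + z^2 - 3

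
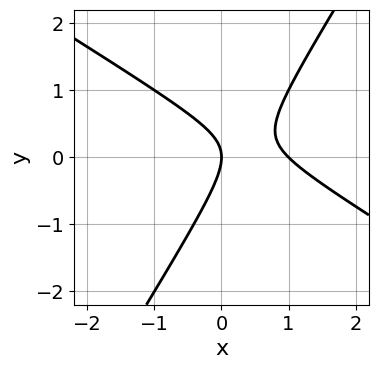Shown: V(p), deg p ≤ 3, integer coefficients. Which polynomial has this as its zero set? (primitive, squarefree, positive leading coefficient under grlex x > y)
First, the degree is 2 — the shape is more complex than any degree-1 curve.
Next, checking where it meets the axes: among the integer gridlines, it crosses the x-axis at x ∈ {0, 1}; it crosses the y-axis at the gridline y = 0.
Finally, the integer polynomial consistent with all of this is the stated p.

x^2 + x*y - y^2 - x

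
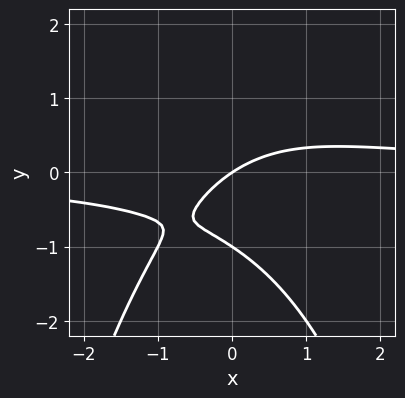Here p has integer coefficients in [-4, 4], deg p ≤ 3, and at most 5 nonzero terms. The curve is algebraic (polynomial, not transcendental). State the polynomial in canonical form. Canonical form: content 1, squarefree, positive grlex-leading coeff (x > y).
2*x^2*y + 3*y^2 - 2*x + 3*y

(a) deg p = 3. The shape is more complex than any degree-2 curve.
(b) Reading off the gridlines: among the integer gridlines, it crosses the y-axis at y ∈ {-1, 0}; it crosses the x-axis at the gridline x = 0.
(c) Putting this together gives p.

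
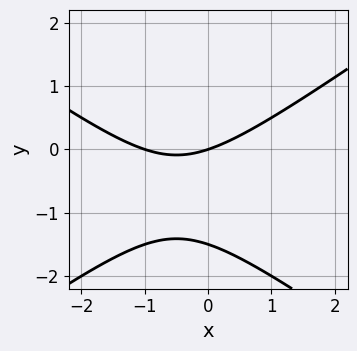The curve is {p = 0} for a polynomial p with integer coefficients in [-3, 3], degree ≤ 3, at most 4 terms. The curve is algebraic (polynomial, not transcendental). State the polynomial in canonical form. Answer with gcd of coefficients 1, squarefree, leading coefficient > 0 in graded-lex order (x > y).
x^2 - 2*y^2 + x - 3*y

First, the degree is 2 — a generic line meets the curve in up to 2 points.
Then, from the visible intercepts: among the integer gridlines, it crosses the x-axis at x ∈ {-1, 0}; one y-axis crossing is at y = 0.
Finally, these observations pin down the coefficients.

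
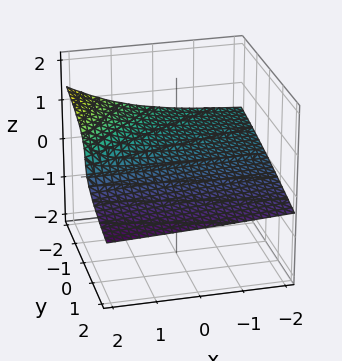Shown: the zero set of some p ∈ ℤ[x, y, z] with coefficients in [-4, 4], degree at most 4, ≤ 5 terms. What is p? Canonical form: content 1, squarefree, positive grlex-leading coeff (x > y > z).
(a) deg p = 3.
(b) Reading off the gridlines: it crosses the y-axis at the gridline y = 0; it crosses the z-axis at the gridline z = 0; every point of the x-axis in the box is on the surface.
(c) Assembling these constraints gives the stated polynomial.

x*z^2 - 2*z^3 + x*z - y - 3*z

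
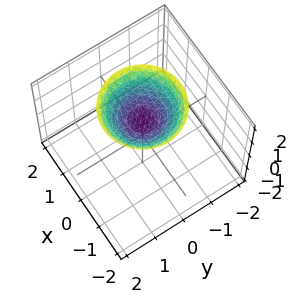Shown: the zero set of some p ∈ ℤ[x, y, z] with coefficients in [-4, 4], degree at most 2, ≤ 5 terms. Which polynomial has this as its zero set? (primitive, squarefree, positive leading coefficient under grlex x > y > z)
2*x^2 + 2*y^2 - 3*z + 3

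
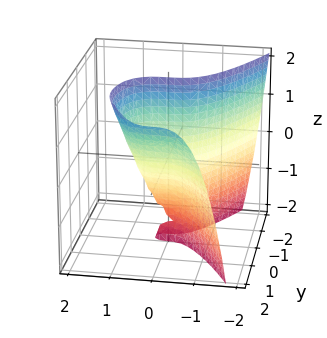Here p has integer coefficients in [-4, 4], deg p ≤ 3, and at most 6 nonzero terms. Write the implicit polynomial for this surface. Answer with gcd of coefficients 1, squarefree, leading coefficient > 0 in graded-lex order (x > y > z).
3*x^3 + 3*y^2 - 2*y*z - 3*y

1. The degree is 3 — a generic line meets the surface in up to 3 points.
2. From the visible intercepts: it meets the x-axis at x = 0 (among the integer gridlines); among the integer gridlines, it crosses the y-axis at y ∈ {0, 1}; every point of the z-axis in the box is on the surface.
3. The integer polynomial consistent with all of this is the stated p.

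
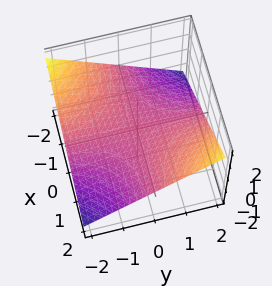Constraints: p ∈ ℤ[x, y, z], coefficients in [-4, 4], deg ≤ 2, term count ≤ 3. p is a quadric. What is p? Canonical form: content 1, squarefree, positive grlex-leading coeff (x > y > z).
x*y - 3*z

1. deg p = 2.
2. From the visible intercepts: it meets the z-axis at z = 0 (among the integer gridlines); every point of the x-axis in the box is on the surface; the visible y-axis segment lies entirely on the surface.
3. The integer polynomial consistent with all of this is the stated p.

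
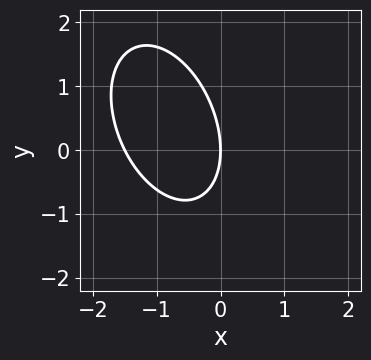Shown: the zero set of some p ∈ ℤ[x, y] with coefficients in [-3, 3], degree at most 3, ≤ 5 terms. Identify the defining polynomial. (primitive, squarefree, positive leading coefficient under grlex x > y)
2*x^2 + x*y + y^2 + 3*x

1. The degree is 2 — a generic line meets the curve in up to 2 points.
2. Checking where it meets the axes: it crosses the x-axis at the gridline x = 0; one y-axis crossing is at y = 0.
3. Assembling these constraints gives the stated polynomial.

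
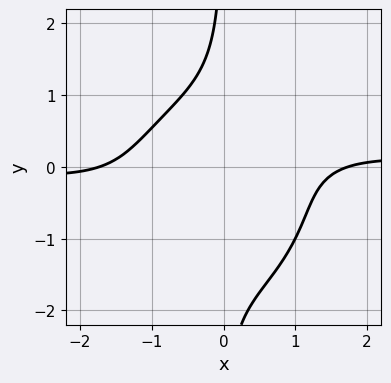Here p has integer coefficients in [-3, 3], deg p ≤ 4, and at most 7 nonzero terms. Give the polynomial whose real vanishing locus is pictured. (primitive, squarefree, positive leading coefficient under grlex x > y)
2*x^3*y + 2*x*y^3 + 2*x*y^2 - x^2 + 3

First, the degree is 4 — the shape is more complex than any degree-3 curve.
Then, from the visible intercepts: the curve avoids every integer y-axis point in the box.
Finally, the integer polynomial consistent with all of this is the stated p.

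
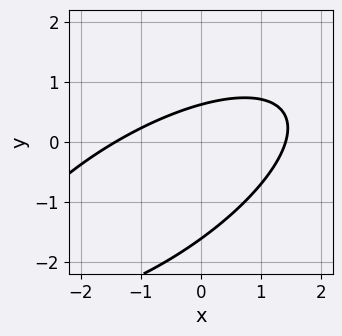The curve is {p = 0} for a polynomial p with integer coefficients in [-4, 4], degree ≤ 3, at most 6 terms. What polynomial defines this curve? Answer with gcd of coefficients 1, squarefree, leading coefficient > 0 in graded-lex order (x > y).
(a) deg p = 2. No degree-1 curve has this shape.
(b) Matching integer coefficients to the picture gives p.

x^2 - 2*x*y + 2*y^2 + 2*y - 2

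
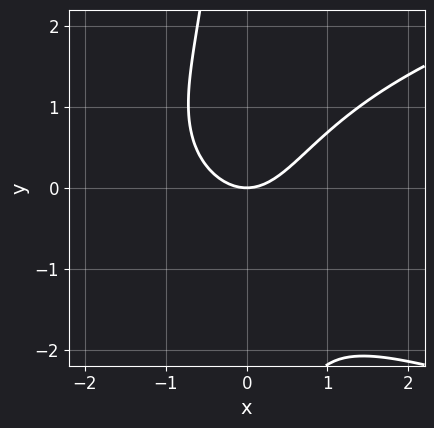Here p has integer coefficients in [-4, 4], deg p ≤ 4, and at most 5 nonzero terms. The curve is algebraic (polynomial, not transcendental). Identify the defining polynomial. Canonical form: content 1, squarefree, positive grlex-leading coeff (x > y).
2*x*y^2 - 3*x^2 + 3*y

Degree: a generic line meets the curve in up to 3 points, so deg p = 3.
From the visible intercepts: one x-axis crossing is at x = 0; it meets the y-axis at y = 0 (among the integer gridlines).
Together with the visible shape, these determine p as stated.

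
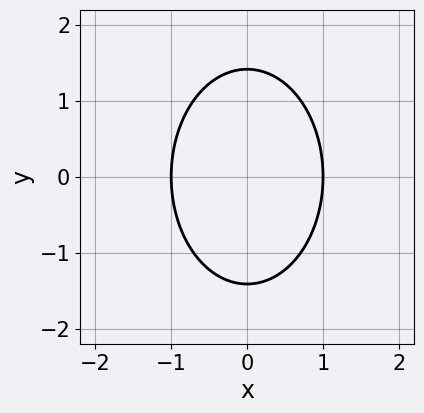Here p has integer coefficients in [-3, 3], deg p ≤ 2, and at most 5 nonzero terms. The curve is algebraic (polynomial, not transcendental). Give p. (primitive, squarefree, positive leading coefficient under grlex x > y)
(a) deg p = 2. No degree-1 curve has this shape.
(b) Symmetries: mirror symmetry x ↦ −x ⇒ only even powers of x; it's symmetric under y → −y, forcing even powers of y.
(c) Reading off the gridlines: the x-axis gridline crossings are at x ∈ {-1, 1}.
(d) Fitting integer coefficients to these (and the overall shape) gives p.

2*x^2 + y^2 - 2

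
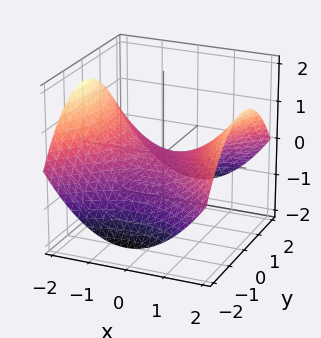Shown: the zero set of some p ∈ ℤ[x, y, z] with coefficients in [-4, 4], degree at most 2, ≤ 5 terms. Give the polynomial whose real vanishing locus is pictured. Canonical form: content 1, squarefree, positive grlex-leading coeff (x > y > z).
The degree is 2 — a hyperbolic paraboloid; a quadric.
Symmetries: it's symmetric under x → −x, forcing even powers of x; it's symmetric under y → −y, forcing even powers of y.
Against the integer gridlines: it crosses the x-axis at the gridline x = 0; one y-axis crossing is at y = 0.
Fitting integer coefficients to these (and the overall shape) gives p.

x^2 - y^2 - 3*z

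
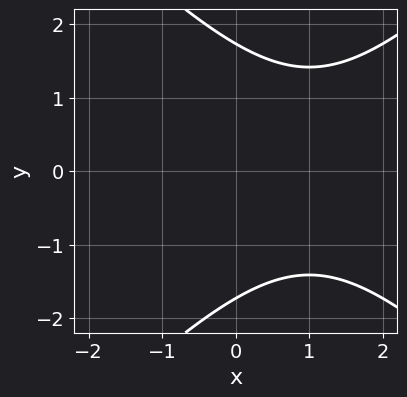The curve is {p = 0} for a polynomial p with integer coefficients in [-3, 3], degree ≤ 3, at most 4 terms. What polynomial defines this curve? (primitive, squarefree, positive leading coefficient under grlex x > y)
First, the degree is 2 — the shape is more complex than any degree-1 curve.
Next, symmetries: mirror symmetry y ↦ −y ⇒ only even powers of y.
Next, checking where it meets the axes: no x-intercept at any integer in the box.
Finally, these observations pin down the coefficients.

x^2 - y^2 - 2*x + 3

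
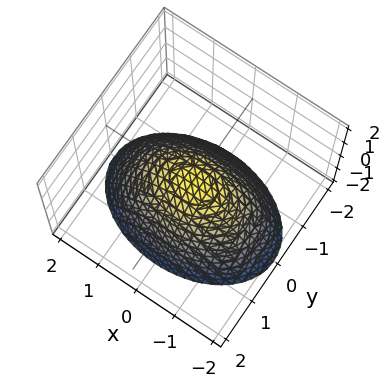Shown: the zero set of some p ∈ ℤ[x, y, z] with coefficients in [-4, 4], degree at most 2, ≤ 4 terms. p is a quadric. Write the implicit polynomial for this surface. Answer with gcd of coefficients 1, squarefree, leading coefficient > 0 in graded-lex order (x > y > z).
x^2 + 2*y^2 + 2*z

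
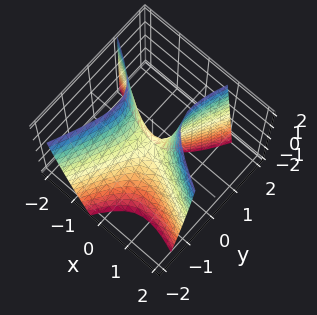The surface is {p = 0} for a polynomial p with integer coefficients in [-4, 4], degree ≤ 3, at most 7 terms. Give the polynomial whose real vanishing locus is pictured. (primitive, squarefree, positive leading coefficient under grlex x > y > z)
2*x^2 + 3*x*y - 2*y^2 + y*z - z

First, deg p = 2. The shape is more complex than any degree-1 surface.
Then, checking where it meets the axes: one z-axis crossing is at z = 0; one x-axis crossing is at x = 0.
Finally, solving for integer coefficients yields p as stated.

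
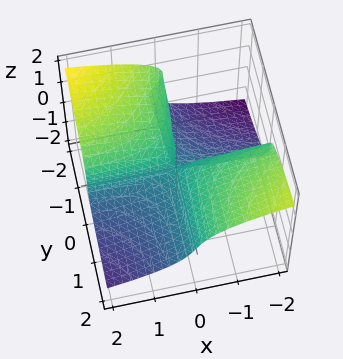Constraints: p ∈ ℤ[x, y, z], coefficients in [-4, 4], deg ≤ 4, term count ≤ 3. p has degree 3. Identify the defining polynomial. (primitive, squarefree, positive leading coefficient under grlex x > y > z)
3*z^3 + 2*x*y + y*z

First, the degree is 3 — a generic line meets the surface in up to 3 points.
Then, from the axis intercepts and sections: it meets the z-axis at z = 0 (among the integer gridlines); the visible y-axis segment lies entirely on the surface; every point of the x-axis in the box is on the surface.
Finally, these observations pin down the coefficients.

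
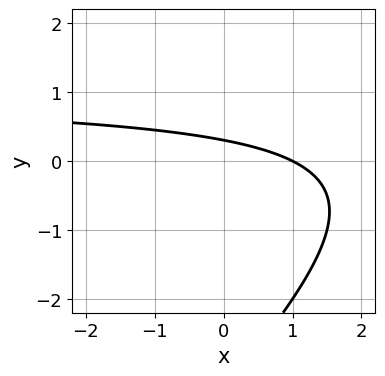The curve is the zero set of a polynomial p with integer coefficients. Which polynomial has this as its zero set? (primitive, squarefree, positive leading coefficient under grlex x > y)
x*y - y^2 - x - 3*y + 1

First, the degree is 2 — the shape is more complex than any degree-1 curve.
Next, from the axis intercepts and sections: it crosses the x-axis at the gridline x = 1.
Finally, assembling these constraints gives the stated polynomial.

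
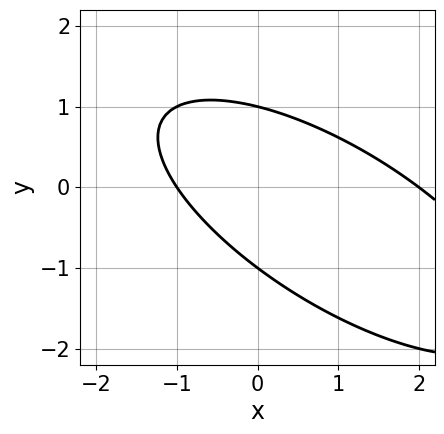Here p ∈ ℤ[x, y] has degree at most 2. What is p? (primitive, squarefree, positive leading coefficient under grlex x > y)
Degree: no degree-1 curve has this shape, so deg p = 2.
From the visible intercepts: the y-axis gridline crossings are at y ∈ {-1, 1}; the x-axis gridline crossings are at x ∈ {-1, 2}.
Putting this together gives p.

x^2 + 2*x*y + 2*y^2 - x - 2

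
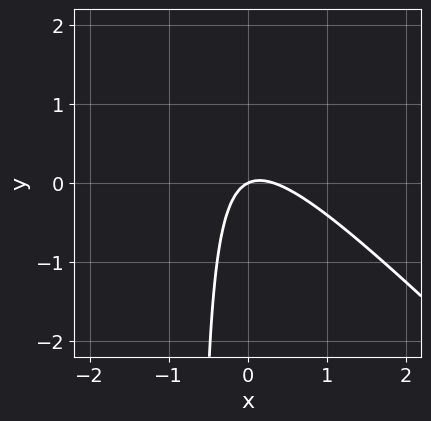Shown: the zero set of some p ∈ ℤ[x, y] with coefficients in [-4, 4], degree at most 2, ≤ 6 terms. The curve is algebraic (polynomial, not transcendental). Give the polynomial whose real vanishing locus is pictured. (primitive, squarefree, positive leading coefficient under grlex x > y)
First, the degree is 2 — a generic line meets the curve in up to 2 points.
Then, observable constraints: one x-axis crossing is at x = 0; it meets the y-axis at y = 0 (among the integer gridlines).
Finally, matching integer coefficients to the picture gives p.

3*x^2 + 3*x*y - x + 2*y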